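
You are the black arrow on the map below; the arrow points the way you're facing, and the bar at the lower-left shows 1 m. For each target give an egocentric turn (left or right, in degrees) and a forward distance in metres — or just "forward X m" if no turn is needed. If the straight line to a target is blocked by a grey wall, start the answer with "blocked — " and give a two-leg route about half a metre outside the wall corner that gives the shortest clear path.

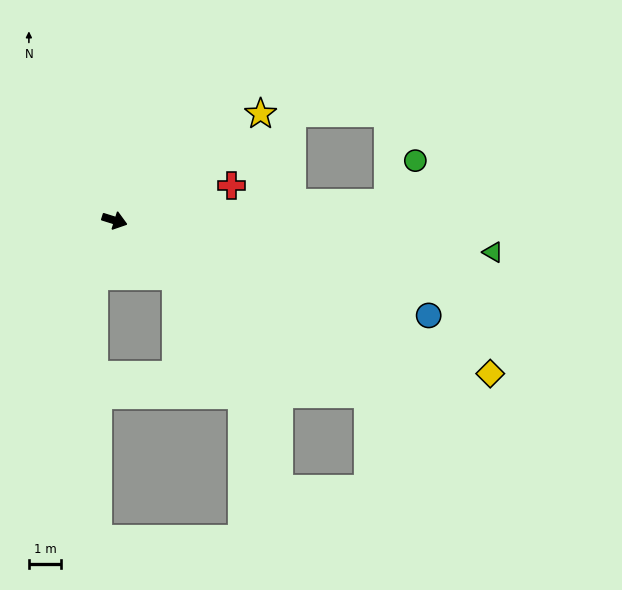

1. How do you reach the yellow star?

turn left 54°, forward 5.6 m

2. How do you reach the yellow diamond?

turn right 5°, forward 12.5 m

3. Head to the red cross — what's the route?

turn left 34°, forward 3.8 m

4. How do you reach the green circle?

blocked — turn left 21°, forward 8.5 m, then turn left 53°, forward 1.5 m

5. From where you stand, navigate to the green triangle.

turn left 13°, forward 11.7 m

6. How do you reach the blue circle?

forward 10.1 m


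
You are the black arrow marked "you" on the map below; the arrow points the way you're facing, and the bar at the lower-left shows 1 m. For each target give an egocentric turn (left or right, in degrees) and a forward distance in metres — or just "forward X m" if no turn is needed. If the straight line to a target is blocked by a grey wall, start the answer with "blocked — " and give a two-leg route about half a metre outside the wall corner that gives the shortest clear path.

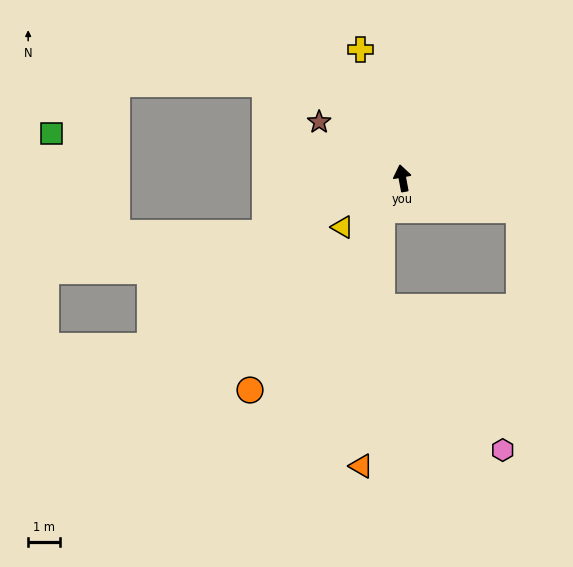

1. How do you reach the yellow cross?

turn left 7°, forward 4.3 m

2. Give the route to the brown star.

turn left 45°, forward 3.2 m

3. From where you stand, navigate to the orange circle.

turn left 134°, forward 8.3 m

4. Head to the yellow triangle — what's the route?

turn left 119°, forward 2.5 m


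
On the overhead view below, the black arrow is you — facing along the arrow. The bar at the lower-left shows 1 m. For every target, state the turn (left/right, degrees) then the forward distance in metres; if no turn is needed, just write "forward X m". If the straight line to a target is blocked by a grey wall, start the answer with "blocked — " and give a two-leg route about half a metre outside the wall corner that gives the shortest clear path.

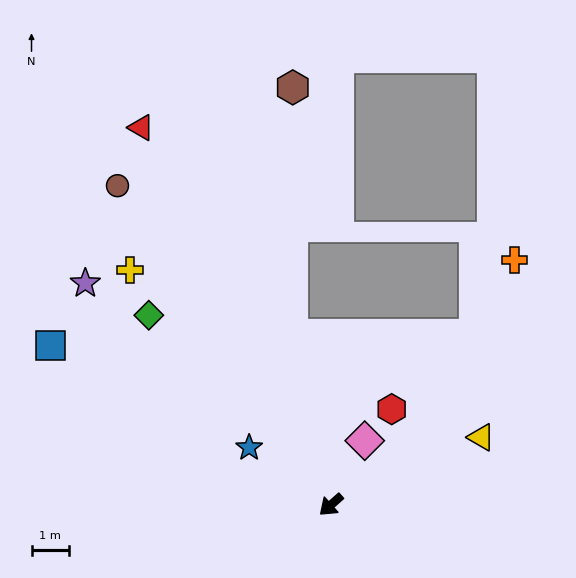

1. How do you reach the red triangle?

turn right 105°, forward 11.3 m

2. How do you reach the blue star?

turn right 77°, forward 2.7 m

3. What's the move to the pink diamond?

turn right 159°, forward 1.9 m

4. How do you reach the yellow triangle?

turn left 163°, forward 4.4 m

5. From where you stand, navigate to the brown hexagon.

blocked — turn right 119°, forward 4.7 m, then turn right 13°, forward 6.6 m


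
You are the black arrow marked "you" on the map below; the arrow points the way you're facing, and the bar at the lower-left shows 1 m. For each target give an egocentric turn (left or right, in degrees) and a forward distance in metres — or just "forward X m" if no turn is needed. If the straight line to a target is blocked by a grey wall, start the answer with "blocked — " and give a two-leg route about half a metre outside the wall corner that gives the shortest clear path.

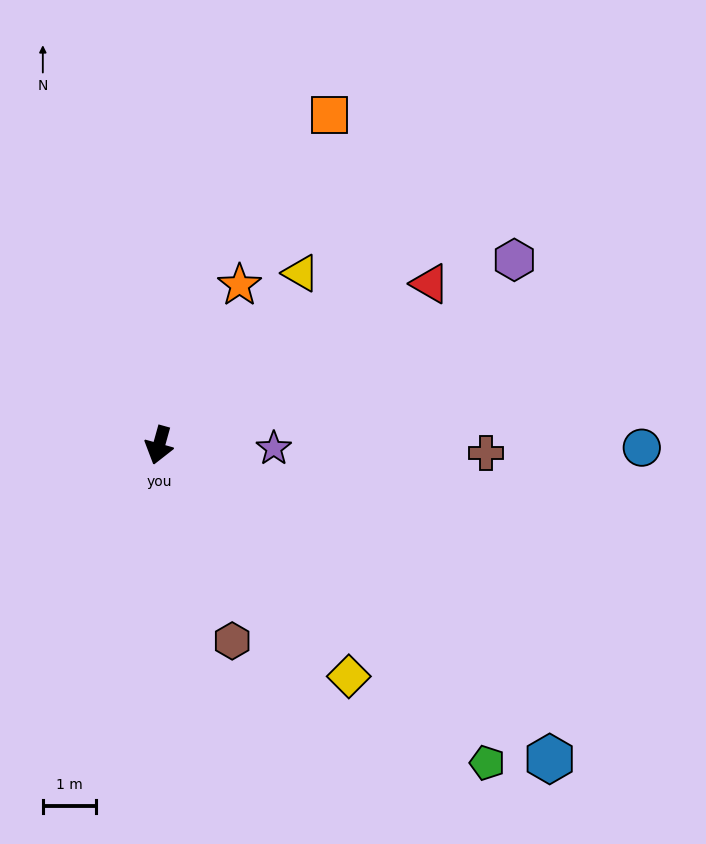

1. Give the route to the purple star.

turn left 104°, forward 2.2 m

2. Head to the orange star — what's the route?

turn left 169°, forward 3.4 m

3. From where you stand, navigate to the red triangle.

turn left 136°, forward 6.0 m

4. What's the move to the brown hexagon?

turn left 36°, forward 3.9 m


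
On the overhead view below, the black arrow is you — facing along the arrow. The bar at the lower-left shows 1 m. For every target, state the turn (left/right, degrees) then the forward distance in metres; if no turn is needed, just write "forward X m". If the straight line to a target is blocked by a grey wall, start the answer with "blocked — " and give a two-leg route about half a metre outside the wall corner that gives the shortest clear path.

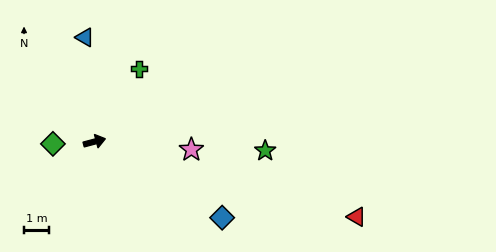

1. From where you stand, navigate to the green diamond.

turn left 168°, forward 1.7 m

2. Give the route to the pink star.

turn right 20°, forward 3.9 m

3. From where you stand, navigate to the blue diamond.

turn right 46°, forward 5.9 m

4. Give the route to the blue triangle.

turn left 80°, forward 4.2 m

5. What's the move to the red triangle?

turn right 31°, forward 10.9 m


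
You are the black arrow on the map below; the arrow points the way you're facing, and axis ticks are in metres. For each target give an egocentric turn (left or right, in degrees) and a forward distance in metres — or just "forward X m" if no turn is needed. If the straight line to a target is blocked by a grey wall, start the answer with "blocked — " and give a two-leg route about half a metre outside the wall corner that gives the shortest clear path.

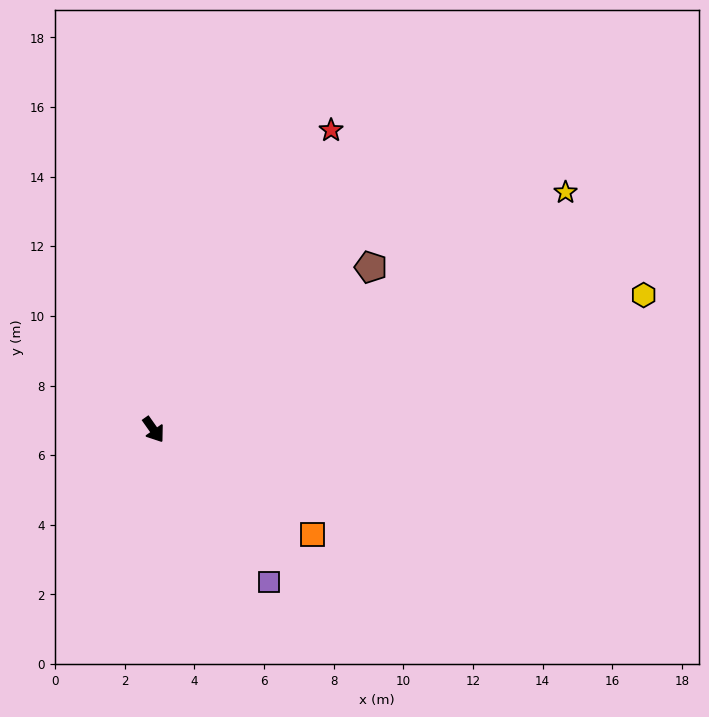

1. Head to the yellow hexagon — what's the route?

turn left 70°, forward 14.6 m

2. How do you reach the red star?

turn left 114°, forward 10.0 m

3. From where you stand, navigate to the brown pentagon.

turn left 92°, forward 7.8 m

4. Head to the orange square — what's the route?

turn left 21°, forward 5.5 m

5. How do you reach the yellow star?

turn left 85°, forward 13.7 m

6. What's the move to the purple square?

forward 5.5 m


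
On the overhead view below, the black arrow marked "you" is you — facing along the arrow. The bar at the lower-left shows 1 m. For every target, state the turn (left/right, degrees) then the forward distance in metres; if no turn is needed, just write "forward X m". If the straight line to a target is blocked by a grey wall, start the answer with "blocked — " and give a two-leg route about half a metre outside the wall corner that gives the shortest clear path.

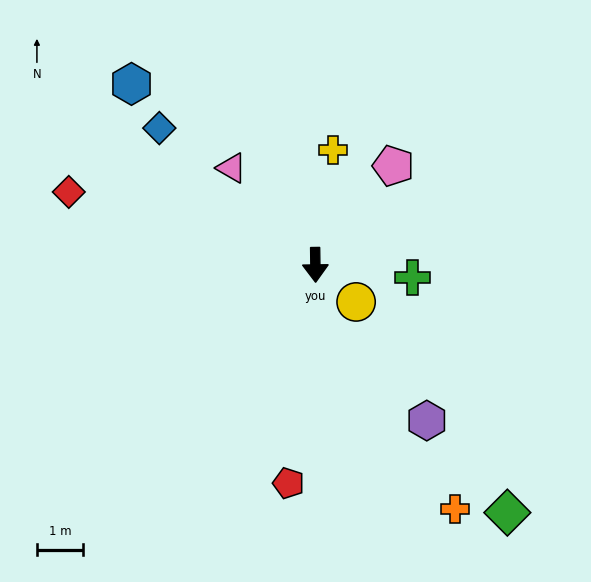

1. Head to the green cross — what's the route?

turn left 82°, forward 2.1 m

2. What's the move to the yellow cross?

turn left 171°, forward 2.5 m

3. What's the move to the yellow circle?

turn left 47°, forward 1.2 m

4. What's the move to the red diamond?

turn right 107°, forward 5.6 m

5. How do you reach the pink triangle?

turn right 140°, forward 2.8 m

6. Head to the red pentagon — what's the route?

turn right 8°, forward 4.8 m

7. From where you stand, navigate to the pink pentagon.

turn left 141°, forward 2.7 m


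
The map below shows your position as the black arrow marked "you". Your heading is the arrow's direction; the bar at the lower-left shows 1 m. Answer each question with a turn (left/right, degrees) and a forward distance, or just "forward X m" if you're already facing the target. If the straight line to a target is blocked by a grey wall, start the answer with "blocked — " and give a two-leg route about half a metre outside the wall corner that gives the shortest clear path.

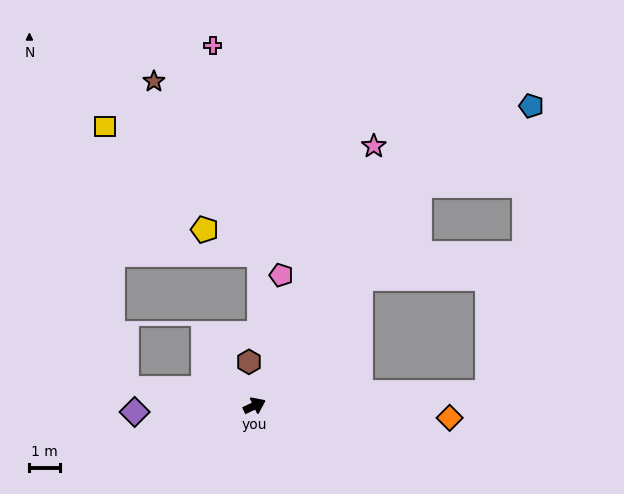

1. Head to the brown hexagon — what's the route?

turn left 72°, forward 1.4 m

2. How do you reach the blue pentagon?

blocked — turn left 28°, forward 9.0 m, then turn right 18°, forward 4.5 m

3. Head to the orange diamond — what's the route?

turn right 29°, forward 6.4 m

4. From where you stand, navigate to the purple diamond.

turn left 157°, forward 3.9 m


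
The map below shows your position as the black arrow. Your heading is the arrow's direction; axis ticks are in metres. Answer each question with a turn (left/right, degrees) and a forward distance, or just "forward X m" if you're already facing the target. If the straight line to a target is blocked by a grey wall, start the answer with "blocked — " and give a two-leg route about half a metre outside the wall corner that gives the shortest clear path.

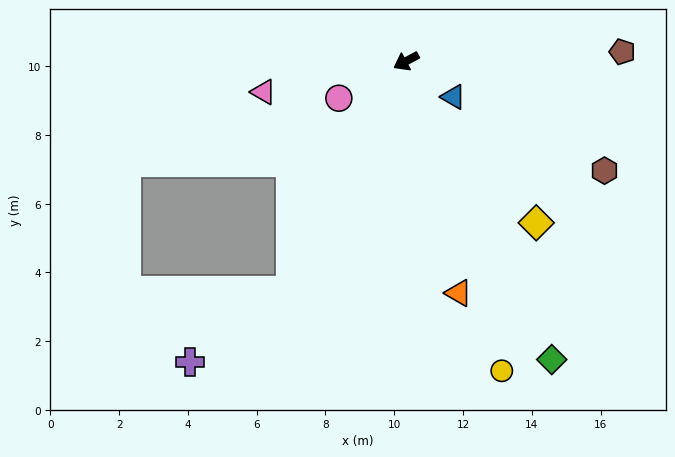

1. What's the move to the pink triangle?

turn right 16°, forward 4.2 m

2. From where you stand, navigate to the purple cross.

blocked — turn left 35°, forward 7.5 m, then turn right 27°, forward 3.6 m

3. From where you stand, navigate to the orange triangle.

turn left 75°, forward 6.9 m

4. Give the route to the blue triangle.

turn left 115°, forward 1.7 m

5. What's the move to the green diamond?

turn left 88°, forward 9.7 m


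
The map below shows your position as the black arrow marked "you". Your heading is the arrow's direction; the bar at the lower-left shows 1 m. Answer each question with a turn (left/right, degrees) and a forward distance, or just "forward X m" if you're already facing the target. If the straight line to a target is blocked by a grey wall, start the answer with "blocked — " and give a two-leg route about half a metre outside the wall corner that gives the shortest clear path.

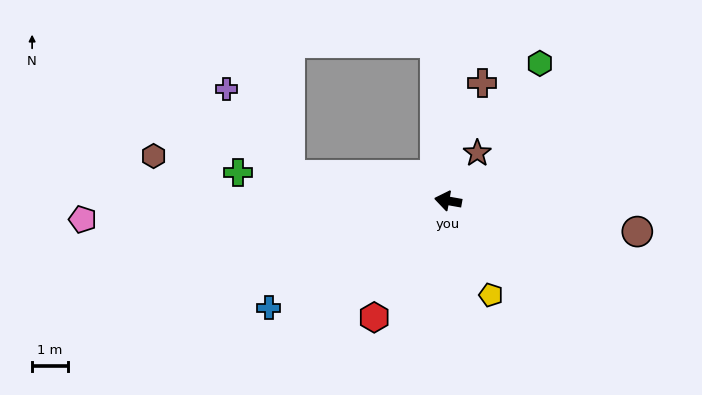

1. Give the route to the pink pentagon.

turn left 13°, forward 10.1 m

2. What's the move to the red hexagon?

turn left 68°, forward 3.8 m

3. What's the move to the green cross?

turn left 2°, forward 5.9 m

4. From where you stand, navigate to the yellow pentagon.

turn left 125°, forward 2.9 m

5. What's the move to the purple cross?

blocked — forward 4.4 m, then turn right 44°, forward 3.0 m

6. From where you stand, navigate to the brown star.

turn right 111°, forward 1.5 m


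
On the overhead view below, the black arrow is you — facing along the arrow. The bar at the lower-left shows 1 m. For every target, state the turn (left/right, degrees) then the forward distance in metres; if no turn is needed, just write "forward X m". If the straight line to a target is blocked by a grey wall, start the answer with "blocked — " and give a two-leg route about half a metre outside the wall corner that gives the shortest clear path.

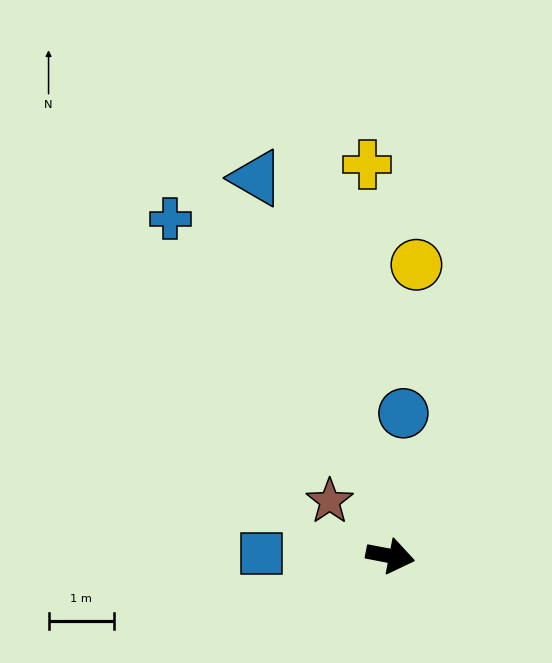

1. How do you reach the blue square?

turn right 170°, forward 2.0 m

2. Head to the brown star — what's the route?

turn left 149°, forward 1.2 m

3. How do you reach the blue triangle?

turn left 120°, forward 6.1 m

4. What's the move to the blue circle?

turn left 96°, forward 2.2 m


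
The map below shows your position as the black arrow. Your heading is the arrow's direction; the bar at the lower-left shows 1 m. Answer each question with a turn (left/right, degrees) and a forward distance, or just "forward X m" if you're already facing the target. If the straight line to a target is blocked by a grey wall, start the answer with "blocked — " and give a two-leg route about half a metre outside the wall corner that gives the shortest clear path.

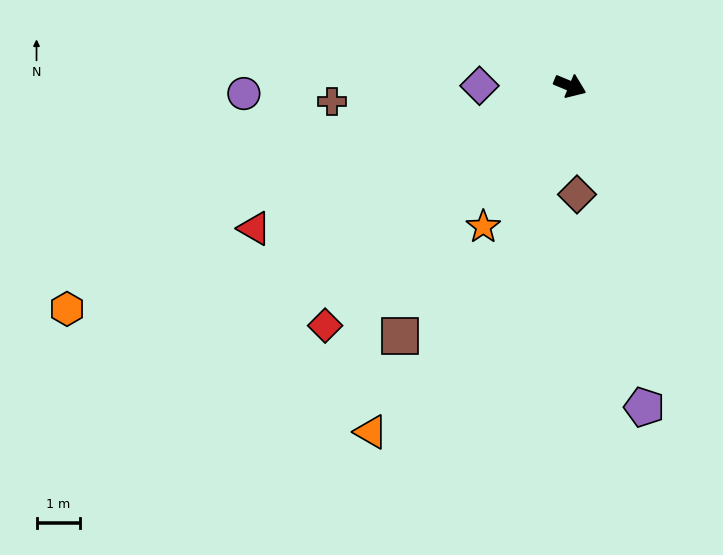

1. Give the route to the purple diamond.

turn right 158°, forward 2.1 m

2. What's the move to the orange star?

turn right 99°, forward 3.8 m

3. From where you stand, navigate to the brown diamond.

turn right 64°, forward 2.5 m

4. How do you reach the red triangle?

turn right 133°, forward 7.9 m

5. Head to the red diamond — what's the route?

turn right 113°, forward 7.8 m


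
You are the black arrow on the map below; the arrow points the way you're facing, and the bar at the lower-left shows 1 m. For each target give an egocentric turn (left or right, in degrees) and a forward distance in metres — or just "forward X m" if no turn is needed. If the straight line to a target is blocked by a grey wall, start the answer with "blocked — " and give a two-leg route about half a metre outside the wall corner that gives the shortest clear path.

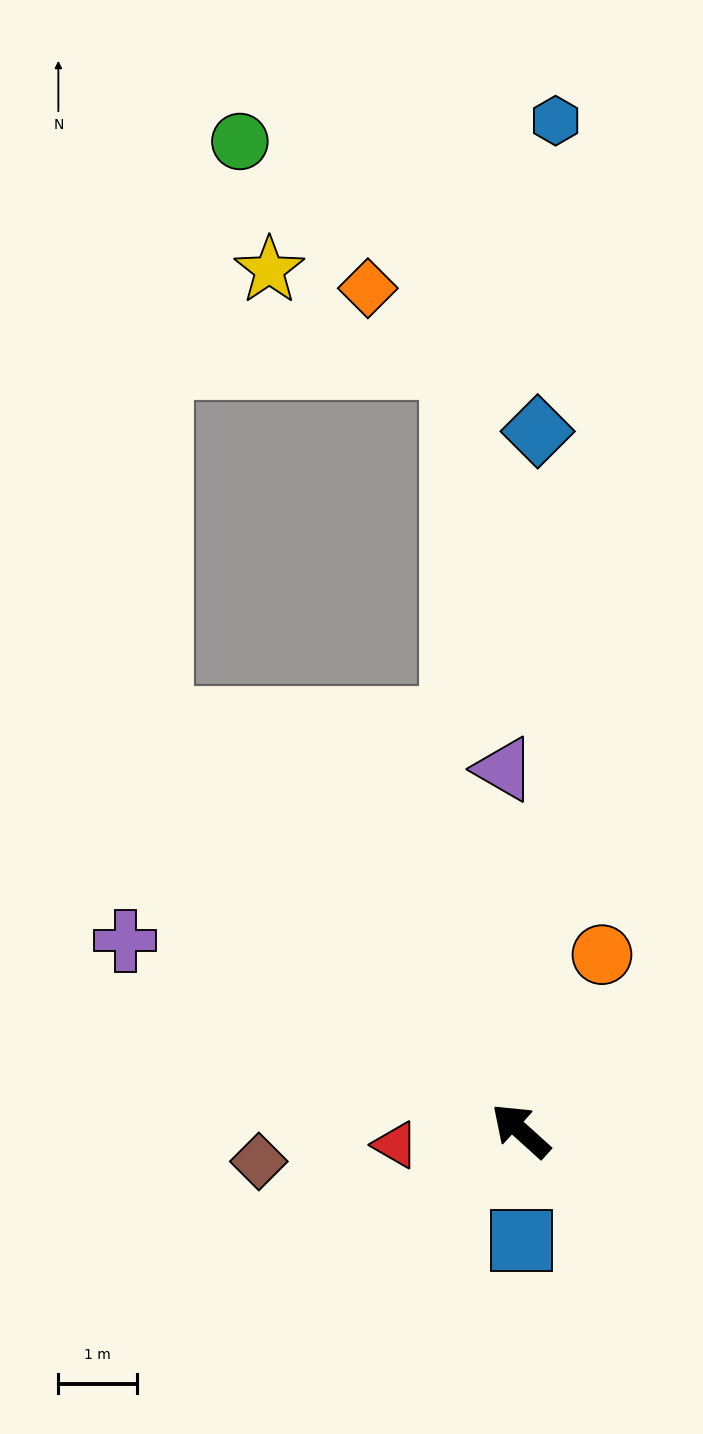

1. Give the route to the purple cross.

turn left 16°, forward 5.6 m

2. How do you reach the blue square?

turn left 133°, forward 1.4 m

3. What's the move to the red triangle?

turn left 49°, forward 1.6 m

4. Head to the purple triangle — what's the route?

turn right 45°, forward 4.6 m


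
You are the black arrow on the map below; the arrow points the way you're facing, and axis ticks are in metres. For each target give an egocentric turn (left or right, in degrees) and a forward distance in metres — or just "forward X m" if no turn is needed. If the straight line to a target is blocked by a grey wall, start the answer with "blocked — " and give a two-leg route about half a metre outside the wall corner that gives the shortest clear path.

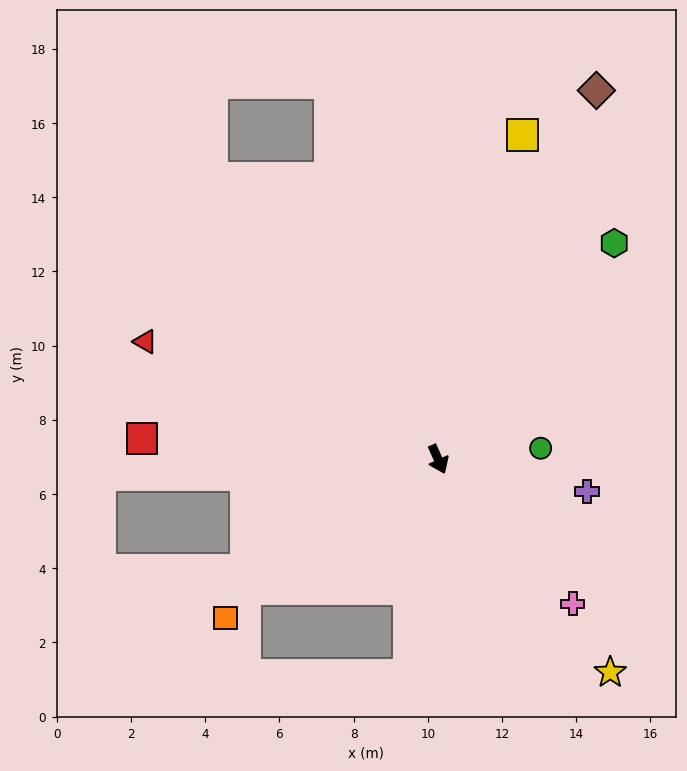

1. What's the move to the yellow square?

turn left 141°, forward 9.0 m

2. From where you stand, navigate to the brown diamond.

turn left 133°, forward 10.8 m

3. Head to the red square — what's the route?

turn right 118°, forward 8.0 m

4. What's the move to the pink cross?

turn left 19°, forward 5.3 m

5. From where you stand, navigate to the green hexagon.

turn left 117°, forward 7.5 m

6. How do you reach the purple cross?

turn left 54°, forward 4.1 m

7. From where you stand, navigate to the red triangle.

turn right 136°, forward 8.5 m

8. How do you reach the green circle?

turn left 72°, forward 2.8 m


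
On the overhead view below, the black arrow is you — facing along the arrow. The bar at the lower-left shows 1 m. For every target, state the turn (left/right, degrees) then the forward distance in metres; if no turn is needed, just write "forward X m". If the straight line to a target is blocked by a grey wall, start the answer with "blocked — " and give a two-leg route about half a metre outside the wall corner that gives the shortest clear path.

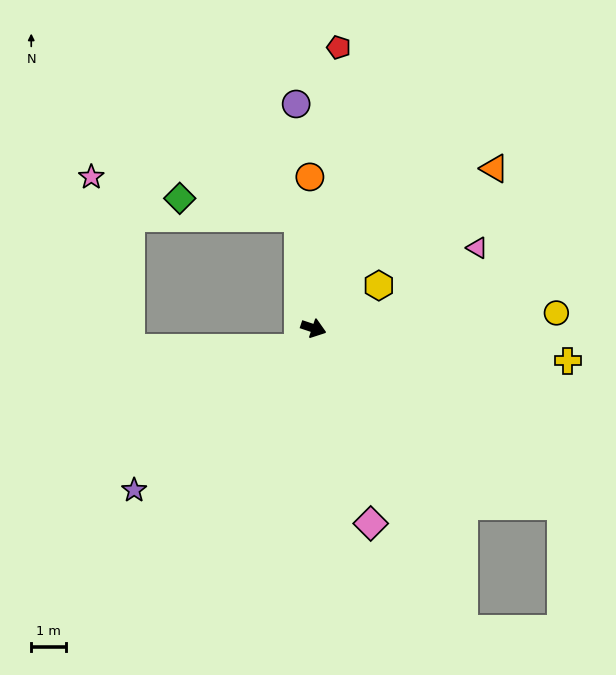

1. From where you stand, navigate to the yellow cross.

turn left 11°, forward 7.3 m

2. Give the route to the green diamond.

blocked — turn left 116°, forward 3.2 m, then turn left 74°, forward 3.4 m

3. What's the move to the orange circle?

turn left 110°, forward 4.3 m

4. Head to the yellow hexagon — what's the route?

turn left 52°, forward 2.2 m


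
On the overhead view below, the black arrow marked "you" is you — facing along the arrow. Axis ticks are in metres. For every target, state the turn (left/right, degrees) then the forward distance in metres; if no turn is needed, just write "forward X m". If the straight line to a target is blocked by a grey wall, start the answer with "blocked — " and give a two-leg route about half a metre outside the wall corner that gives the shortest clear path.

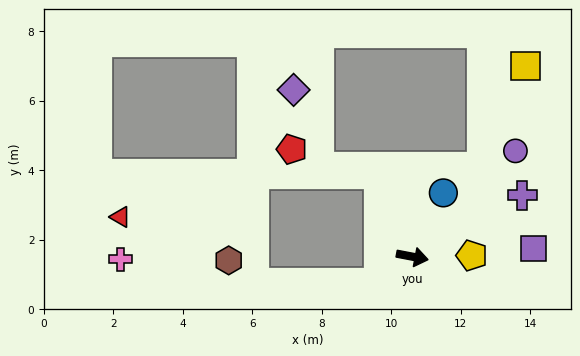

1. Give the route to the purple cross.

turn left 40°, forward 3.6 m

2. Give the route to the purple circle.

turn left 57°, forward 4.2 m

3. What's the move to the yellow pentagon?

turn left 12°, forward 1.7 m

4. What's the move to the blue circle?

turn left 75°, forward 2.0 m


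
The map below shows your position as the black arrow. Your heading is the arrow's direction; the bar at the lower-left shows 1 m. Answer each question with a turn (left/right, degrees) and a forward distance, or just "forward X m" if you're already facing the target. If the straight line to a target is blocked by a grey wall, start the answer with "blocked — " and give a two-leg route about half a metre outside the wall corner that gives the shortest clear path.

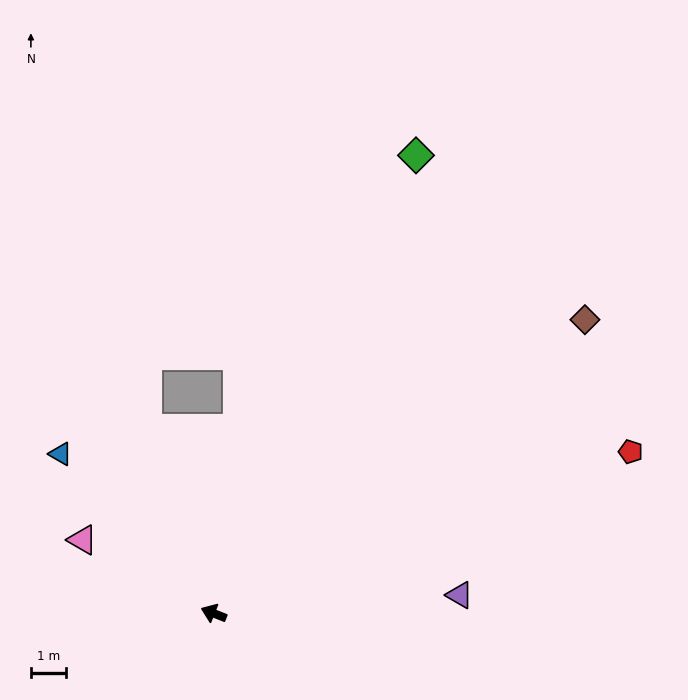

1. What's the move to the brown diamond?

turn right 120°, forward 13.4 m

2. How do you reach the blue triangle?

turn right 25°, forward 6.2 m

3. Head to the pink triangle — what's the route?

turn right 8°, forward 4.2 m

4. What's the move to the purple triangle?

turn right 154°, forward 7.0 m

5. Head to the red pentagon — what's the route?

turn right 137°, forward 12.6 m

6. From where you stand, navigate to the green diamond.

turn right 92°, forward 14.1 m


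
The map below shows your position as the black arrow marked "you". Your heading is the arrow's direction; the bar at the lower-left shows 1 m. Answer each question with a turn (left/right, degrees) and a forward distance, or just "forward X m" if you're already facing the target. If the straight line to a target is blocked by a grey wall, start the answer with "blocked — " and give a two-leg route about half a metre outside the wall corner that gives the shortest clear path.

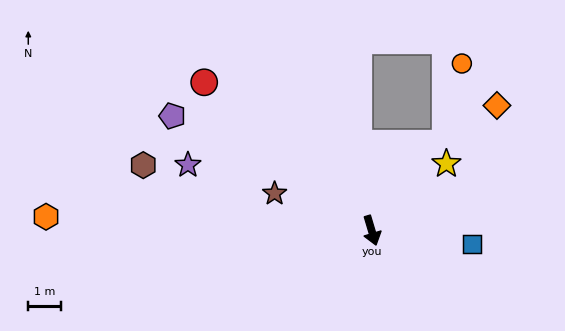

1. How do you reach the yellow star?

turn left 115°, forward 3.1 m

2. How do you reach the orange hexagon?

turn right 109°, forward 10.1 m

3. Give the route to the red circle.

turn right 148°, forward 6.9 m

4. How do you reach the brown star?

turn right 127°, forward 3.2 m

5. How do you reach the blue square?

turn left 66°, forward 3.1 m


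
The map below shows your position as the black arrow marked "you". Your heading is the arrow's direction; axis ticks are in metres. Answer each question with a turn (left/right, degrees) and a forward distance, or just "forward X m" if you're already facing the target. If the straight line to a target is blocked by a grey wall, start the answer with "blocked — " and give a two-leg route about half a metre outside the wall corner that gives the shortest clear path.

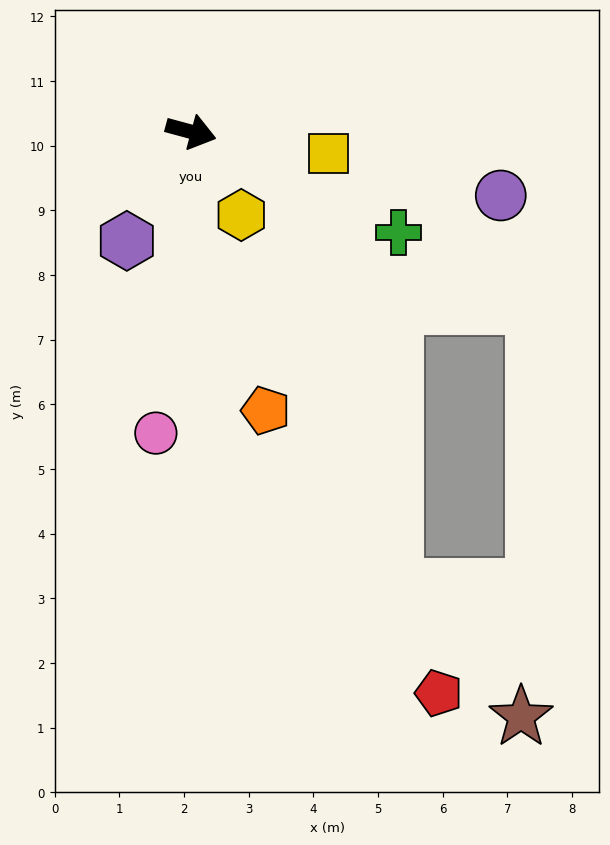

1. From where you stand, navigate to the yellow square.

turn left 6°, forward 2.2 m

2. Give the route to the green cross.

turn right 11°, forward 3.6 m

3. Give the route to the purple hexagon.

turn right 105°, forward 2.0 m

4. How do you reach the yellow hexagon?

turn right 44°, forward 1.5 m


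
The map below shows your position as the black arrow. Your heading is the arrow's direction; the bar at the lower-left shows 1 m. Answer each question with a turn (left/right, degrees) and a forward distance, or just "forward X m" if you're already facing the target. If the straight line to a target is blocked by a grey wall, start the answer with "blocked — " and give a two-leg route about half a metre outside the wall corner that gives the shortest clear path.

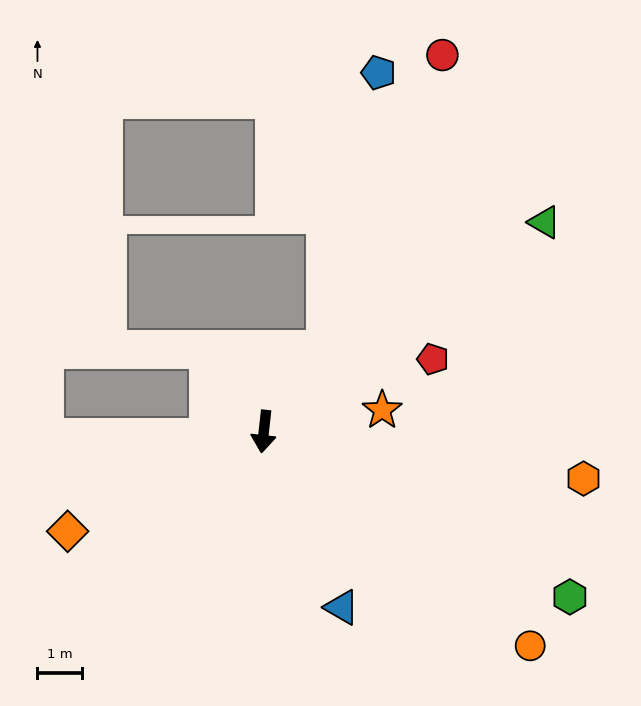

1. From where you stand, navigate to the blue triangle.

turn left 30°, forward 4.3 m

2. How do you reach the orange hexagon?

turn left 88°, forward 7.2 m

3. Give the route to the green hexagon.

turn left 68°, forward 7.8 m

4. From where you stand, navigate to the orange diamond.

turn right 57°, forward 4.9 m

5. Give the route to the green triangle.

turn left 133°, forward 7.8 m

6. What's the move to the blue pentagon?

blocked — turn left 150°, forward 2.3 m, then turn left 25°, forward 6.3 m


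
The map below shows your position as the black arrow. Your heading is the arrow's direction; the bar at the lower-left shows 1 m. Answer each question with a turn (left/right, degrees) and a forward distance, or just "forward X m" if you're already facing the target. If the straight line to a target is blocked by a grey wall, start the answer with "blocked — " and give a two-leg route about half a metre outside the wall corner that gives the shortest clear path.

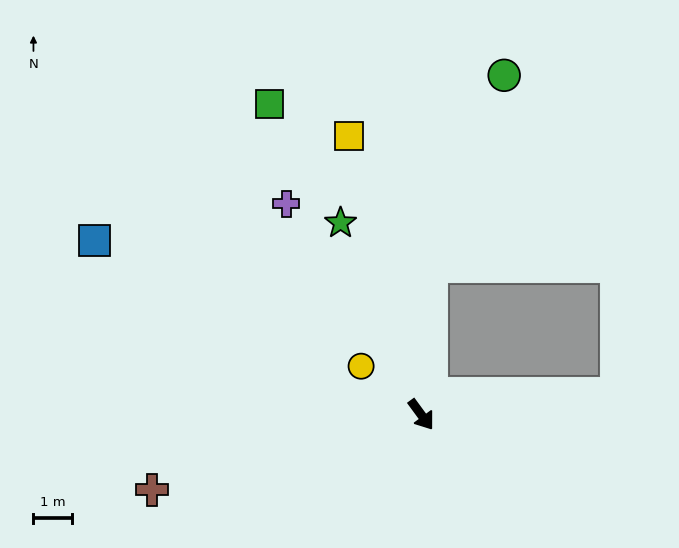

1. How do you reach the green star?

turn left 167°, forward 5.5 m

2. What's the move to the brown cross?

turn right 111°, forward 7.3 m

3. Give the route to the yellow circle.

turn right 165°, forward 2.0 m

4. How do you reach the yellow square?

turn left 158°, forward 7.6 m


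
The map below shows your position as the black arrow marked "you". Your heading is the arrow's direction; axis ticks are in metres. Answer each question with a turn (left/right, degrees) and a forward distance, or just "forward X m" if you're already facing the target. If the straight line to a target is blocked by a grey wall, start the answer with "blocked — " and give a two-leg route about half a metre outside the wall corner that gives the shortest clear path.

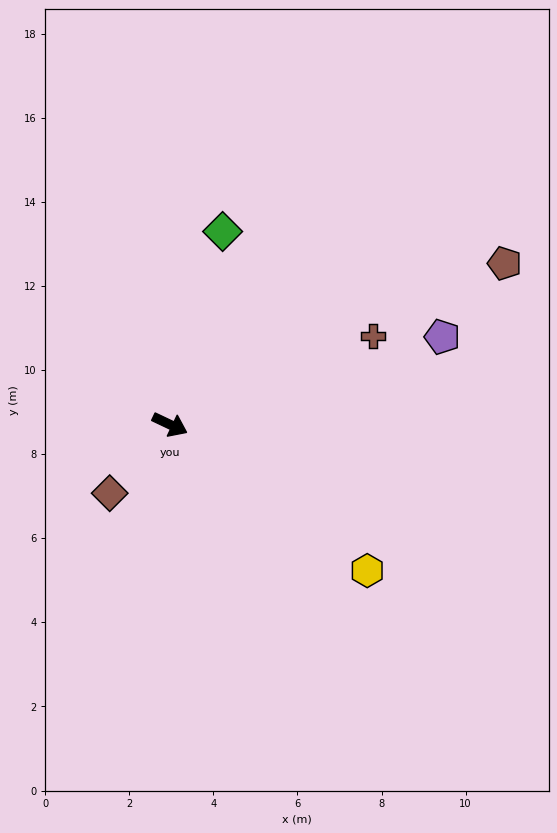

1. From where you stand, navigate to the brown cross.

turn left 49°, forward 5.3 m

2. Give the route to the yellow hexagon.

turn right 11°, forward 5.8 m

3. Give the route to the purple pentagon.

turn left 43°, forward 6.8 m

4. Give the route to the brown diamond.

turn right 106°, forward 2.2 m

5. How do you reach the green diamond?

turn left 100°, forward 4.8 m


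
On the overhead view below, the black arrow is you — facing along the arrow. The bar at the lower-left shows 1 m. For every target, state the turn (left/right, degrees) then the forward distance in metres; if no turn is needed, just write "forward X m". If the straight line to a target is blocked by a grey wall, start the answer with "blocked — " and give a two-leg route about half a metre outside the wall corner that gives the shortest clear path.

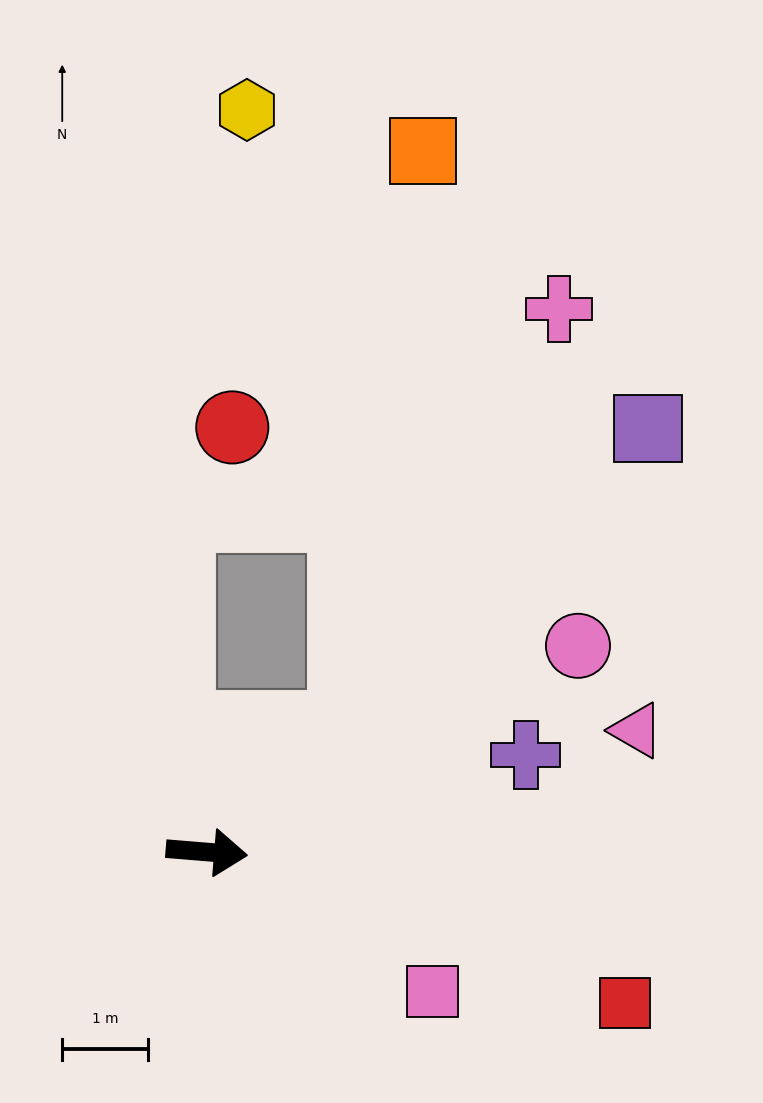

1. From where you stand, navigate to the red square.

turn right 15°, forward 5.2 m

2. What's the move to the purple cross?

turn left 22°, forward 3.9 m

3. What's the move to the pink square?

turn right 27°, forward 3.1 m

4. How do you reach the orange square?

blocked — turn left 47°, forward 2.2 m, then turn left 40°, forward 6.8 m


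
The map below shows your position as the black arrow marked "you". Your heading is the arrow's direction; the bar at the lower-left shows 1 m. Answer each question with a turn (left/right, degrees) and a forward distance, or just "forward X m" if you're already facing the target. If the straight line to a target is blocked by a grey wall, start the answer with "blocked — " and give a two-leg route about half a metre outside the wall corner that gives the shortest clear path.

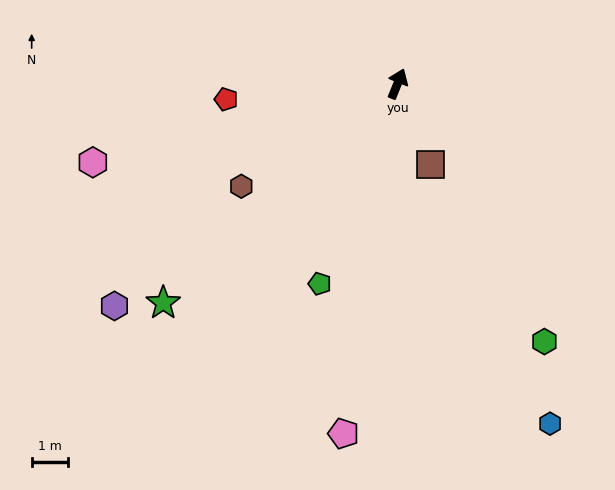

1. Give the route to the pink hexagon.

turn left 127°, forward 8.7 m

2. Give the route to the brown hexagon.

turn left 145°, forward 5.1 m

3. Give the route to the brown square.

turn right 136°, forward 2.4 m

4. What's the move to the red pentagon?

turn left 117°, forward 4.7 m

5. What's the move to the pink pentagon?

turn right 167°, forward 9.8 m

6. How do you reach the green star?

turn left 155°, forward 8.8 m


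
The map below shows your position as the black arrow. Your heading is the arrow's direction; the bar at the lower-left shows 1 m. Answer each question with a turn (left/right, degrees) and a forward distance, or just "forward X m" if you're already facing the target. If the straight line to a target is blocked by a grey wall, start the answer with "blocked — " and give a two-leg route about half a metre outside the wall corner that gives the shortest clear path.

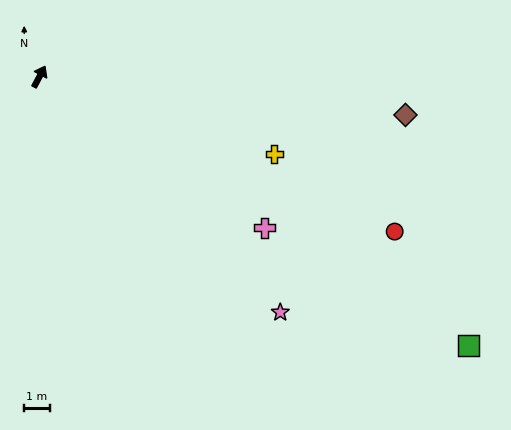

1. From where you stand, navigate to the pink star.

turn right 106°, forward 13.1 m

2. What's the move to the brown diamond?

turn right 68°, forward 14.3 m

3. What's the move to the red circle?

turn right 86°, forward 15.1 m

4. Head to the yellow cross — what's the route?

turn right 80°, forward 9.6 m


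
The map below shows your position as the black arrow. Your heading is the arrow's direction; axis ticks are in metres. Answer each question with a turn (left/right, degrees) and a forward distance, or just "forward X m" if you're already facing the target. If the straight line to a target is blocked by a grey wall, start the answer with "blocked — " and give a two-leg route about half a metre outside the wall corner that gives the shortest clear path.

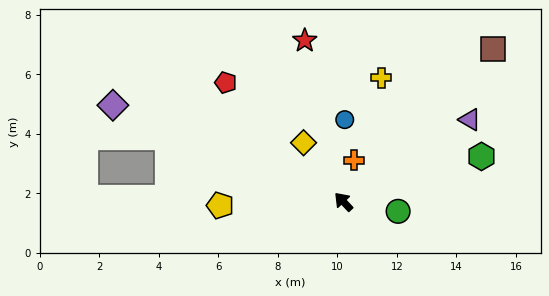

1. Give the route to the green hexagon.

turn right 115°, forward 4.9 m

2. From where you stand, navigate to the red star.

turn right 30°, forward 5.6 m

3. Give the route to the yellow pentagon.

turn left 49°, forward 4.1 m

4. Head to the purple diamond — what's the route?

turn left 24°, forward 8.4 m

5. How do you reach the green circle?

turn right 143°, forward 1.9 m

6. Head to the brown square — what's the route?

turn right 88°, forward 7.2 m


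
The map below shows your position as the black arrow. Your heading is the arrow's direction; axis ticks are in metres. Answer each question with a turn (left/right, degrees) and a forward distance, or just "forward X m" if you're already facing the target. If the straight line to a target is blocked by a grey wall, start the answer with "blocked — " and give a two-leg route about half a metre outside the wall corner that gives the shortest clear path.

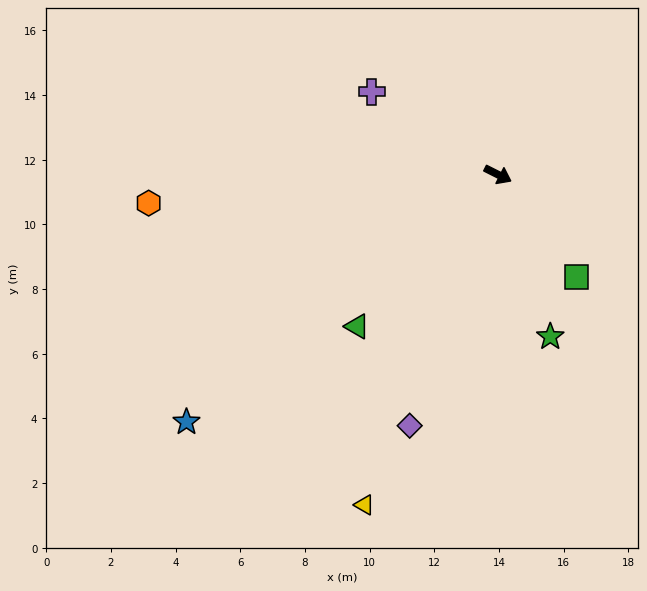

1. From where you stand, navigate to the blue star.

turn right 115°, forward 12.3 m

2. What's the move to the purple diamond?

turn right 83°, forward 8.2 m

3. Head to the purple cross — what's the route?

turn left 173°, forward 4.7 m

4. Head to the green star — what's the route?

turn right 45°, forward 5.3 m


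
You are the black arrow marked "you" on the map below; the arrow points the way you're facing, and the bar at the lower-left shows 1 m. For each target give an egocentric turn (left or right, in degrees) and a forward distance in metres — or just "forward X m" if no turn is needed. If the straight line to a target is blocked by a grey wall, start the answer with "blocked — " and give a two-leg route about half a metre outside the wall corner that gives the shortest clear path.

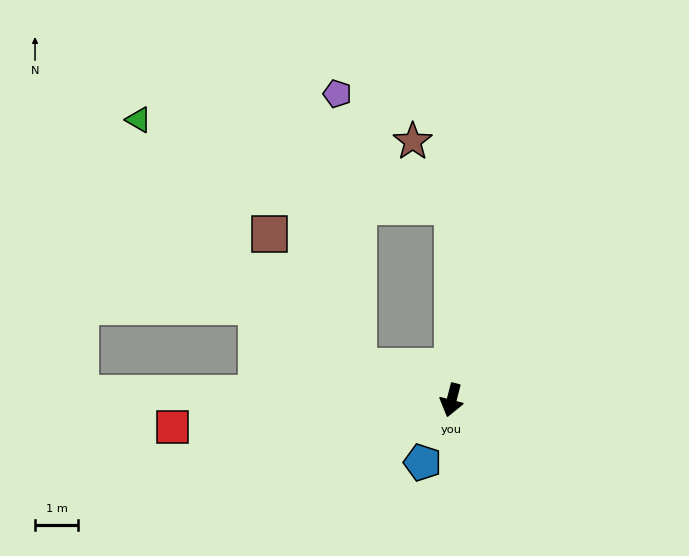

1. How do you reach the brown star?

blocked — turn right 166°, forward 4.5 m, then turn left 32°, forward 1.8 m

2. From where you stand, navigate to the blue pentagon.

turn right 11°, forward 1.6 m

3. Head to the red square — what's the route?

turn right 70°, forward 6.5 m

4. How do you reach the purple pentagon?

blocked — turn right 96°, forward 2.3 m, then turn right 65°, forward 6.3 m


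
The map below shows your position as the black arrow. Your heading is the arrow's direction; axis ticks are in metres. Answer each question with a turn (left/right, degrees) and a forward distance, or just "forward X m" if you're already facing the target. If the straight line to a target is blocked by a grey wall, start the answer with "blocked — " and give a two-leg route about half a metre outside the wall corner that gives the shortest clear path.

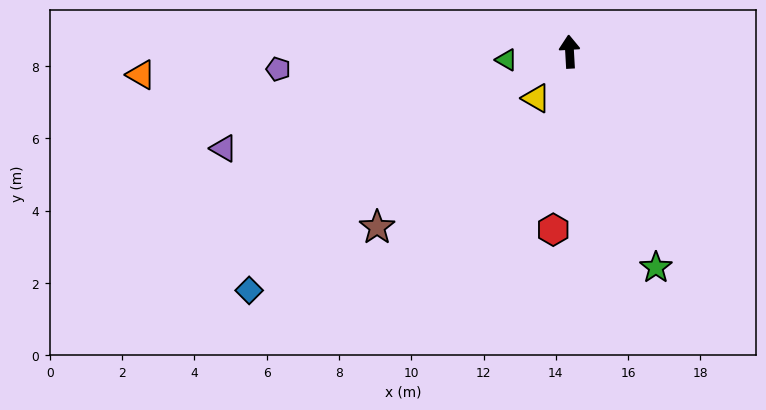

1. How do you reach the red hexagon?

turn left 172°, forward 4.9 m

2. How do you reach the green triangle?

turn left 94°, forward 1.8 m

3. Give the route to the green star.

turn right 161°, forward 6.4 m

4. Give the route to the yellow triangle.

turn left 141°, forward 1.6 m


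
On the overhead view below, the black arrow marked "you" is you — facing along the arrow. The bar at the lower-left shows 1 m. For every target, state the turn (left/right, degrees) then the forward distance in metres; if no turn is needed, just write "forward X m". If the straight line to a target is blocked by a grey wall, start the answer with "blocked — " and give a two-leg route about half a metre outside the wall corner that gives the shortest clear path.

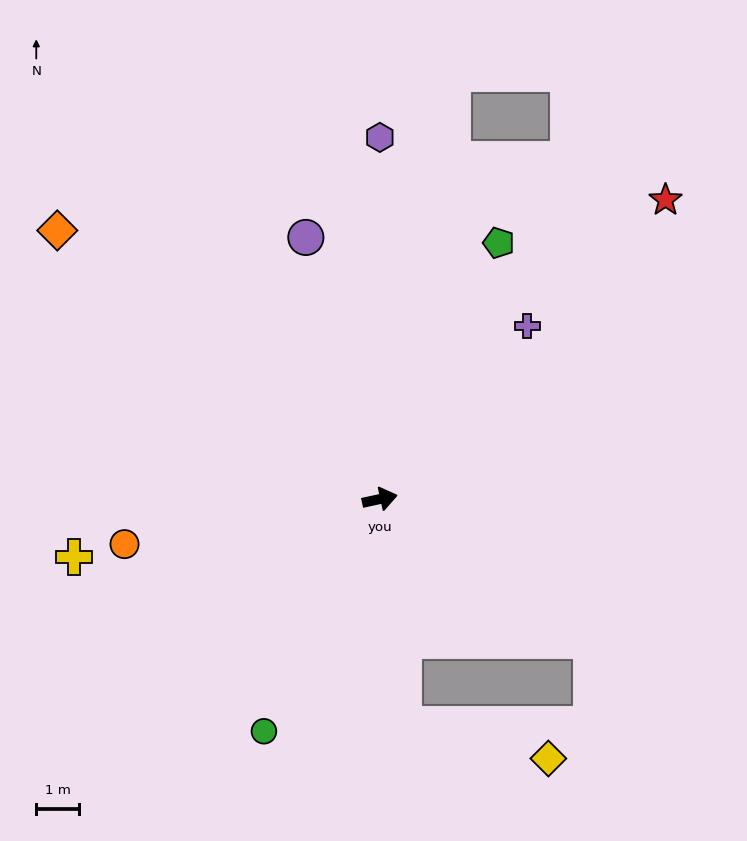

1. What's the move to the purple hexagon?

turn left 78°, forward 8.5 m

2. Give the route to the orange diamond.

turn left 128°, forward 9.9 m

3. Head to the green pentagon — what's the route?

turn left 53°, forward 6.6 m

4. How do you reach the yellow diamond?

blocked — turn right 96°, forward 5.3 m, then turn left 70°, forward 3.5 m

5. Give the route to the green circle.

turn right 129°, forward 6.1 m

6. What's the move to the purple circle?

turn left 94°, forward 6.4 m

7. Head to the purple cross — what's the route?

turn left 37°, forward 5.3 m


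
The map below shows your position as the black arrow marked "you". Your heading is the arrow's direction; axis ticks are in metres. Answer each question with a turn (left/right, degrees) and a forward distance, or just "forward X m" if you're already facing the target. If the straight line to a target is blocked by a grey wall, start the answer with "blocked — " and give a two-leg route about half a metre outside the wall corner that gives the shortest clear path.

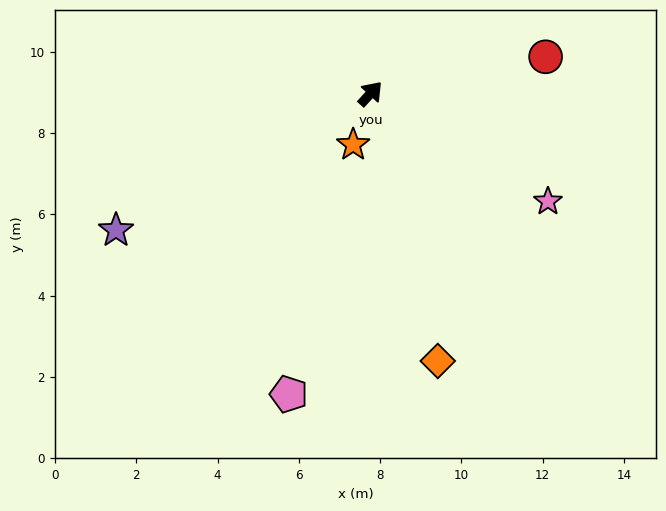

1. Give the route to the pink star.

turn right 79°, forward 5.1 m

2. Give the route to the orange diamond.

turn right 123°, forward 6.8 m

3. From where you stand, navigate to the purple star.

turn left 161°, forward 7.1 m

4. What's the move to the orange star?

turn right 156°, forward 1.3 m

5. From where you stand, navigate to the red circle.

turn right 36°, forward 4.4 m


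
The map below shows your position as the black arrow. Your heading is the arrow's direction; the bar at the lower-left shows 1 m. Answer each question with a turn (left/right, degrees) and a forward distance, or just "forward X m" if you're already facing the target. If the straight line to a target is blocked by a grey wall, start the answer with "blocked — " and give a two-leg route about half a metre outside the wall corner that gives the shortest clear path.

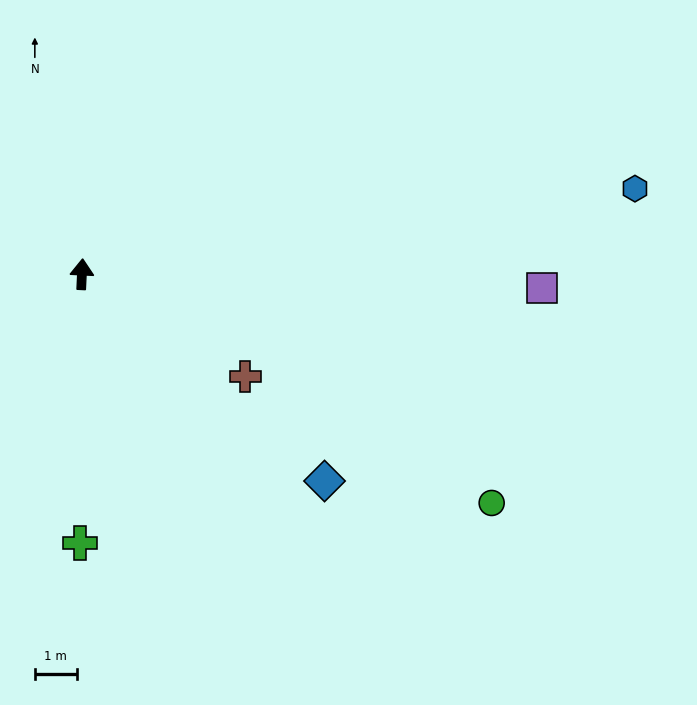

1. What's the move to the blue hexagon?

turn right 79°, forward 13.3 m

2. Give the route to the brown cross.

turn right 119°, forward 4.6 m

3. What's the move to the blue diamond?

turn right 128°, forward 7.6 m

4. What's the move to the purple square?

turn right 89°, forward 10.9 m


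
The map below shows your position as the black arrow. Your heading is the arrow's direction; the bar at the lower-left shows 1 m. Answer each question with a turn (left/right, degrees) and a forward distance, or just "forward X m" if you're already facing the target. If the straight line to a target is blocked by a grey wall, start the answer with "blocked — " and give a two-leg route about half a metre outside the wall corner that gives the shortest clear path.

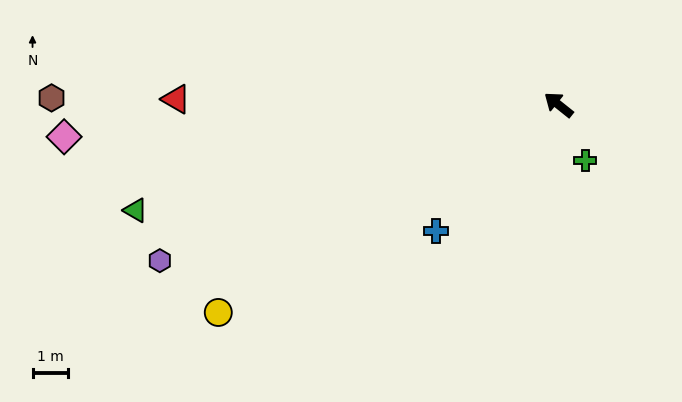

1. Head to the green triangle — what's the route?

turn left 53°, forward 12.2 m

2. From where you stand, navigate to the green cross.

turn left 154°, forward 1.7 m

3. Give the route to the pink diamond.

turn left 42°, forward 13.8 m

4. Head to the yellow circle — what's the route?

turn left 70°, forward 11.1 m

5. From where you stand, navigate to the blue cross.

turn left 84°, forward 4.9 m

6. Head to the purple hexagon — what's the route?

turn left 60°, forward 12.0 m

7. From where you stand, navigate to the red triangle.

turn left 38°, forward 10.7 m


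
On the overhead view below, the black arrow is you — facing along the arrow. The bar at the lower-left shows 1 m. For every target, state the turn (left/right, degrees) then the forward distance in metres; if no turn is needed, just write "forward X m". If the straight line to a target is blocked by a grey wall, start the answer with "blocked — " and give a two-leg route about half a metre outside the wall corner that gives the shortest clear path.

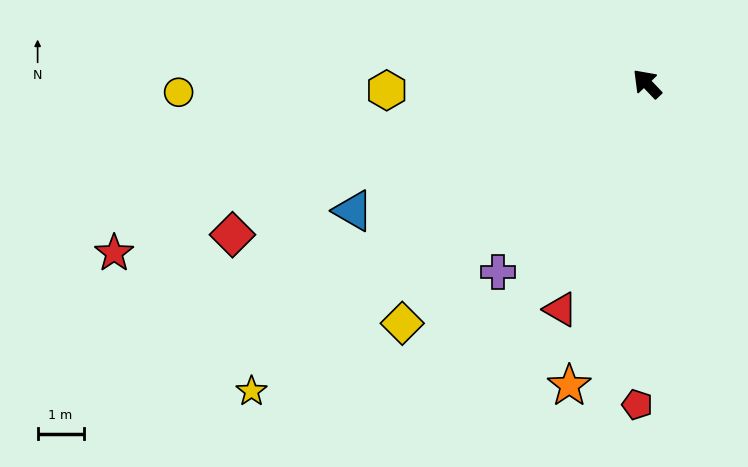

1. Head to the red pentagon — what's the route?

turn left 135°, forward 7.0 m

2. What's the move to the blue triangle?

turn left 70°, forward 7.0 m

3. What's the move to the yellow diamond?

turn left 91°, forward 7.5 m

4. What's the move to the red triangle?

turn left 115°, forward 5.3 m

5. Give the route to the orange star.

turn left 122°, forward 6.8 m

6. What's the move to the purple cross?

turn left 98°, forward 5.2 m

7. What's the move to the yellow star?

turn left 84°, forward 10.9 m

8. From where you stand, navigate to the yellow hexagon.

turn left 48°, forward 5.7 m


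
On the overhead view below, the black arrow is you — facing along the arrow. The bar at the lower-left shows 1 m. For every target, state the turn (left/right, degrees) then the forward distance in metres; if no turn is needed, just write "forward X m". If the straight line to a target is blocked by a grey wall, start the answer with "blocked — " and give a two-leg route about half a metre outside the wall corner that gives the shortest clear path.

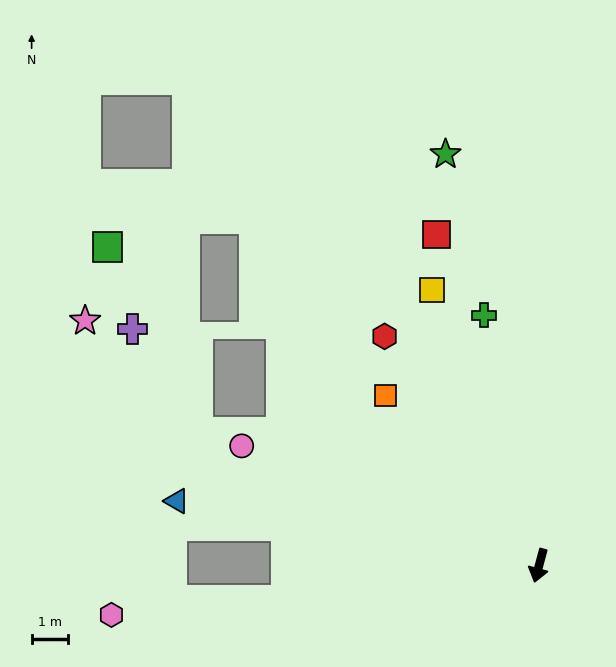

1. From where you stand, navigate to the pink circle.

turn right 97°, forward 8.9 m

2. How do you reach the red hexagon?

turn right 131°, forward 7.7 m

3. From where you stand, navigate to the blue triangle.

turn right 85°, forward 10.2 m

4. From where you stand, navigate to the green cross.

turn right 152°, forward 7.1 m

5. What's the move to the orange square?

turn right 123°, forward 6.4 m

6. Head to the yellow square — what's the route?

turn right 144°, forward 8.2 m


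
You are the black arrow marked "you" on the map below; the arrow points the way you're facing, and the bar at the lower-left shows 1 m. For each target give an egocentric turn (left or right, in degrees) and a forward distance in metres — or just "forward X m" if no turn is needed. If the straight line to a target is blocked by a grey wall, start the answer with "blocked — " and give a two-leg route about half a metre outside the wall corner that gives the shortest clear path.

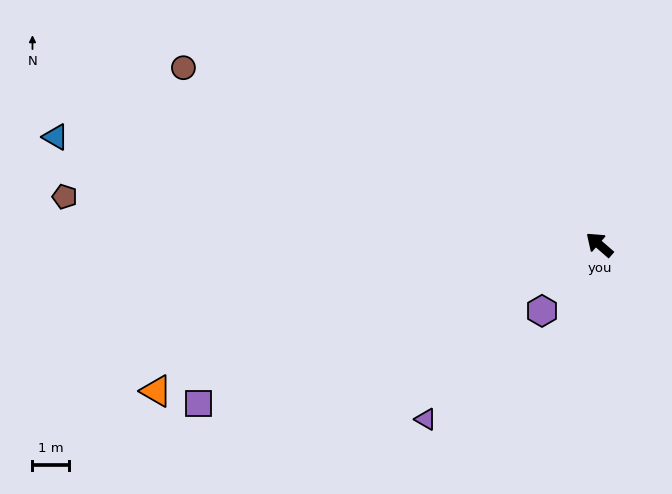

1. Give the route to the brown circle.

turn left 18°, forward 12.4 m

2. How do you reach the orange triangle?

turn left 59°, forward 12.8 m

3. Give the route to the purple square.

turn left 63°, forward 11.8 m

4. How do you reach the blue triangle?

turn left 30°, forward 15.2 m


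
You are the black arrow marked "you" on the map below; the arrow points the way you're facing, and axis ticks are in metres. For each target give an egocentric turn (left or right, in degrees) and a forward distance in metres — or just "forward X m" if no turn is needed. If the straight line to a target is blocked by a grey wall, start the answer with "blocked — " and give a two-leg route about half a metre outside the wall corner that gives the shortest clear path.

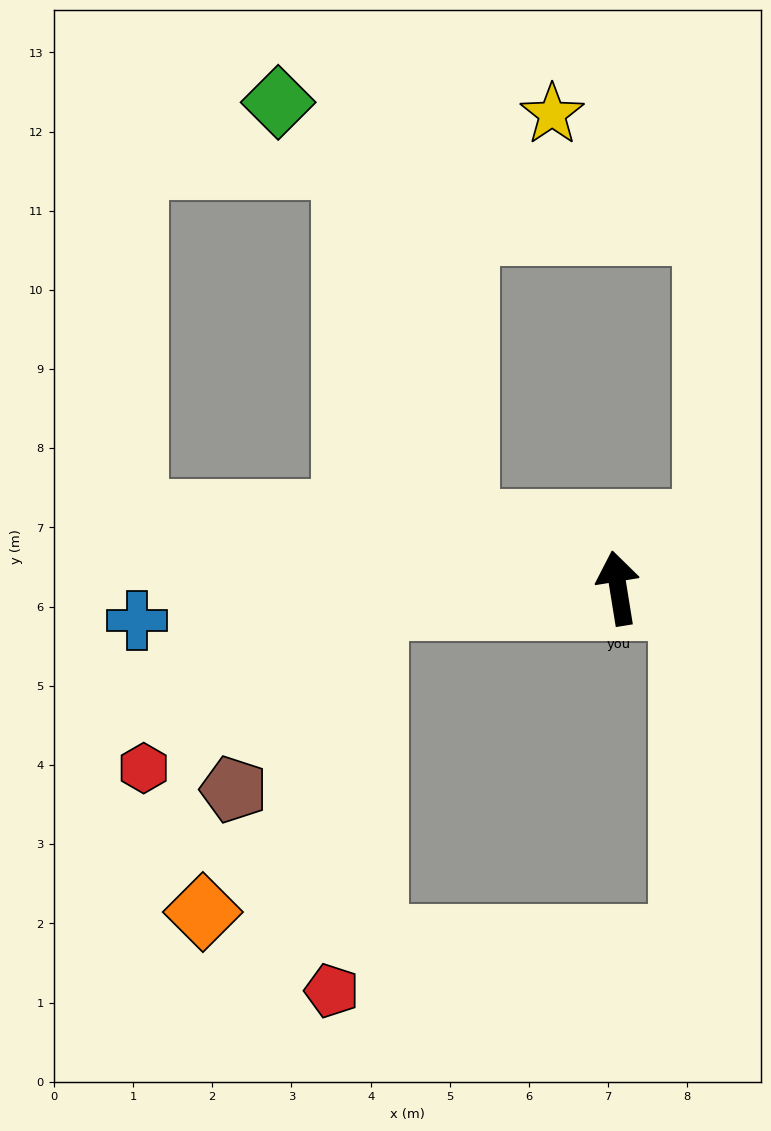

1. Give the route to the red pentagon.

blocked — turn left 85°, forward 3.1 m, then turn left 79°, forward 4.9 m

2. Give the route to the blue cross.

turn left 85°, forward 6.1 m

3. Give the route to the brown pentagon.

blocked — turn left 85°, forward 3.1 m, then turn left 48°, forward 2.9 m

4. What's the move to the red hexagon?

blocked — turn left 85°, forward 3.1 m, then turn left 31°, forward 3.6 m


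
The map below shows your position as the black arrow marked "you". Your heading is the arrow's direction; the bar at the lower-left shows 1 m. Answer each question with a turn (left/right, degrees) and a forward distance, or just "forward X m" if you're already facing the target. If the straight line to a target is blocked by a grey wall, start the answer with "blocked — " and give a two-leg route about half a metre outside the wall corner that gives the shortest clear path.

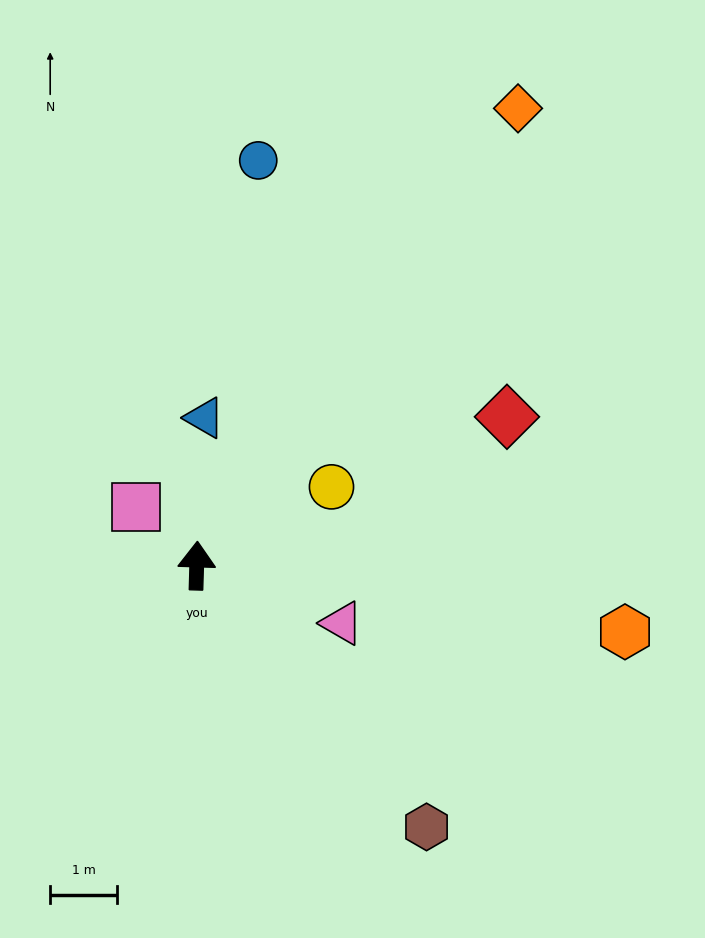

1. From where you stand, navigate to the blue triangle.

forward 2.2 m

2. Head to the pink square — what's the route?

turn left 48°, forward 1.3 m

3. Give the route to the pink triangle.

turn right 110°, forward 2.3 m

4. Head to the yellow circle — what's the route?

turn right 58°, forward 2.3 m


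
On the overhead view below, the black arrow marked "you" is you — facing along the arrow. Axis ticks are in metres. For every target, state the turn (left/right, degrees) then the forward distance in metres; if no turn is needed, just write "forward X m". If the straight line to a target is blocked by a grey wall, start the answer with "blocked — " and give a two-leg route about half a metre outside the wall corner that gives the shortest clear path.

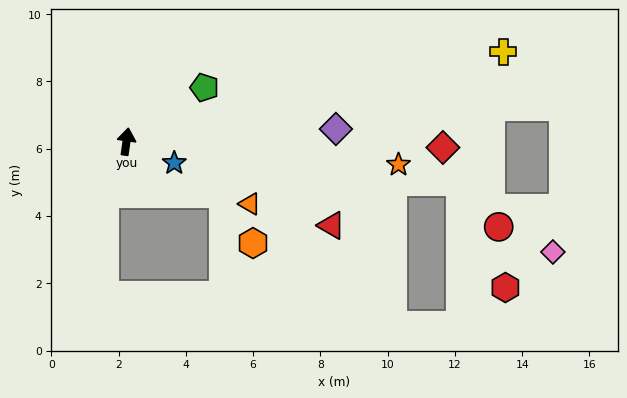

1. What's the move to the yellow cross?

turn right 69°, forward 11.5 m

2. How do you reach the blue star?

turn right 106°, forward 1.6 m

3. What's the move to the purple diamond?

turn right 79°, forward 6.2 m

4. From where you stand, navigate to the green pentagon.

turn right 47°, forward 2.8 m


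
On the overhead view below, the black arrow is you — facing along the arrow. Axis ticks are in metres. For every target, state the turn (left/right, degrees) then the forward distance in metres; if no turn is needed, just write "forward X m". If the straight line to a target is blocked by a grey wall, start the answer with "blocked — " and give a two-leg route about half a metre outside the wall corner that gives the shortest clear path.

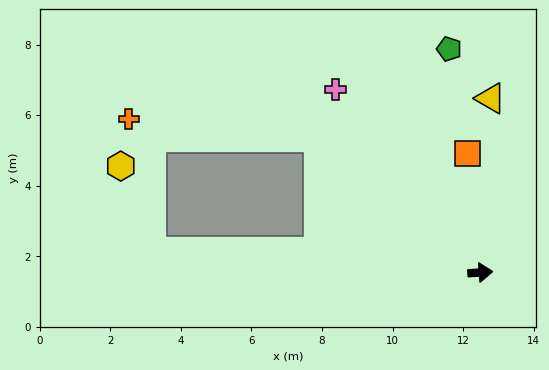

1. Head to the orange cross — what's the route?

blocked — turn left 136°, forward 6.0 m, then turn left 35°, forward 5.4 m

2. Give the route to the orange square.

turn left 92°, forward 3.4 m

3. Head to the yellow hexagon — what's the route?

blocked — turn left 172°, forward 9.3 m, then turn right 67°, forward 2.6 m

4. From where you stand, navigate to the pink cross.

turn left 124°, forward 6.6 m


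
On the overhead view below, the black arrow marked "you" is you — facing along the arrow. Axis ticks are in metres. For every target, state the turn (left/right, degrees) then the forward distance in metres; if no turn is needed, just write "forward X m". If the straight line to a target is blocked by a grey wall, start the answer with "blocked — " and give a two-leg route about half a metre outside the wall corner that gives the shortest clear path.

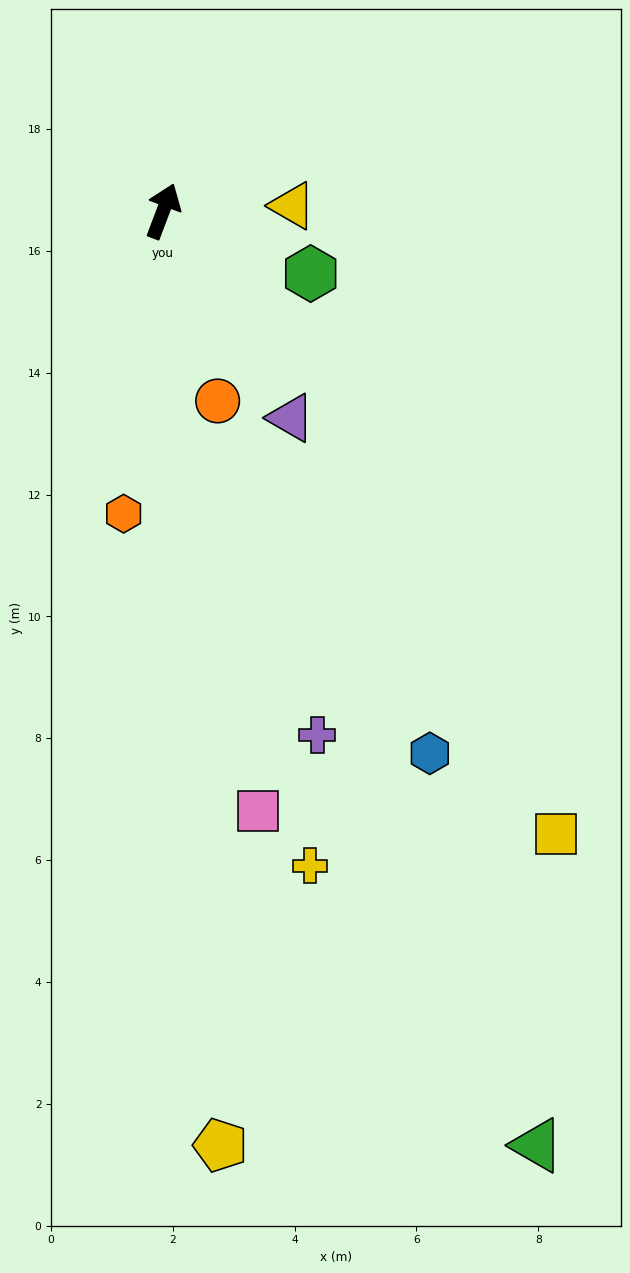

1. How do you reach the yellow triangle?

turn right 67°, forward 2.1 m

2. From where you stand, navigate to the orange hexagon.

turn right 167°, forward 5.0 m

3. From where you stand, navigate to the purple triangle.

turn right 128°, forward 4.0 m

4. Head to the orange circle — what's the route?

turn right 143°, forward 3.2 m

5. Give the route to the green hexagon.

turn right 92°, forward 2.6 m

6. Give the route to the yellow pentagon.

turn right 156°, forward 15.4 m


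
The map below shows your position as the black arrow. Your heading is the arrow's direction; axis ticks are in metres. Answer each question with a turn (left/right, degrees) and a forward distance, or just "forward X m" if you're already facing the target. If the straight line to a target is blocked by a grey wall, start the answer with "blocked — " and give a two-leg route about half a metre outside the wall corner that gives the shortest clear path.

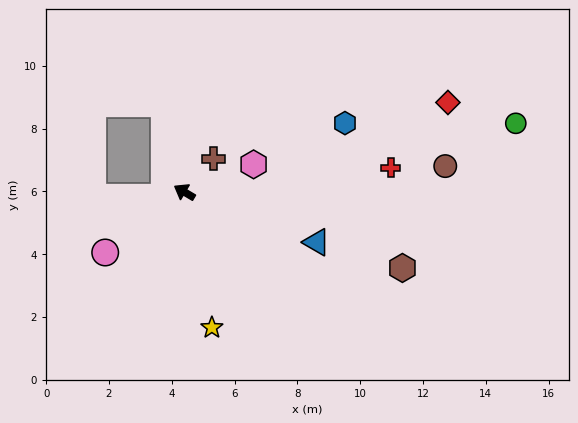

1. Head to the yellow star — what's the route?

turn left 132°, forward 4.4 m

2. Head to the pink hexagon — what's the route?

turn right 128°, forward 2.4 m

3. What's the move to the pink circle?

turn left 68°, forward 3.2 m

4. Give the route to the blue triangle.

turn right 170°, forward 4.5 m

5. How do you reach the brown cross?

turn right 100°, forward 1.4 m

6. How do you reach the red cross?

turn right 143°, forward 6.6 m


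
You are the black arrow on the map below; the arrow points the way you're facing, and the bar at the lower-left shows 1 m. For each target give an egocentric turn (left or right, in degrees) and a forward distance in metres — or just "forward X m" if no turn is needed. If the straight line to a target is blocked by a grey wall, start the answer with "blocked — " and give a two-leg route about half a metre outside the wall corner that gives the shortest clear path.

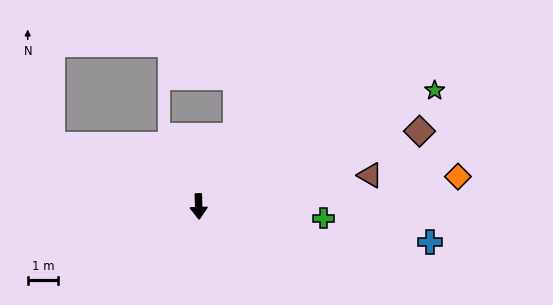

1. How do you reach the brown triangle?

turn left 98°, forward 5.7 m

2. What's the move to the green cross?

turn left 83°, forward 4.1 m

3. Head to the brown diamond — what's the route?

turn left 107°, forward 7.6 m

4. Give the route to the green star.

turn left 114°, forward 8.6 m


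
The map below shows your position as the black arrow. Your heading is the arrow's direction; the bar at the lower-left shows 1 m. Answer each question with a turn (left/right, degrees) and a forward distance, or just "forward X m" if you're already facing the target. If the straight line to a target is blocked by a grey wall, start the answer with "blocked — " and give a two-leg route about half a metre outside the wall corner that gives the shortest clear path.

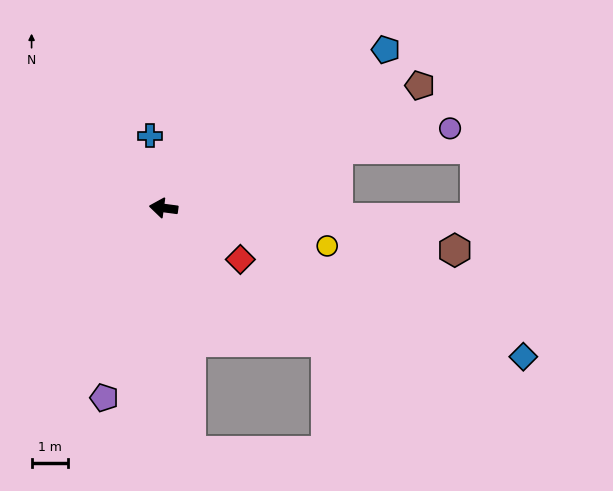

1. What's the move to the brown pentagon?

turn right 147°, forward 7.9 m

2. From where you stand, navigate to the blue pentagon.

turn right 137°, forward 7.6 m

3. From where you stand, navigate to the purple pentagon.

turn left 80°, forward 5.5 m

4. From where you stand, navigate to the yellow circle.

turn left 174°, forward 4.6 m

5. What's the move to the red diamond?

turn left 154°, forward 2.6 m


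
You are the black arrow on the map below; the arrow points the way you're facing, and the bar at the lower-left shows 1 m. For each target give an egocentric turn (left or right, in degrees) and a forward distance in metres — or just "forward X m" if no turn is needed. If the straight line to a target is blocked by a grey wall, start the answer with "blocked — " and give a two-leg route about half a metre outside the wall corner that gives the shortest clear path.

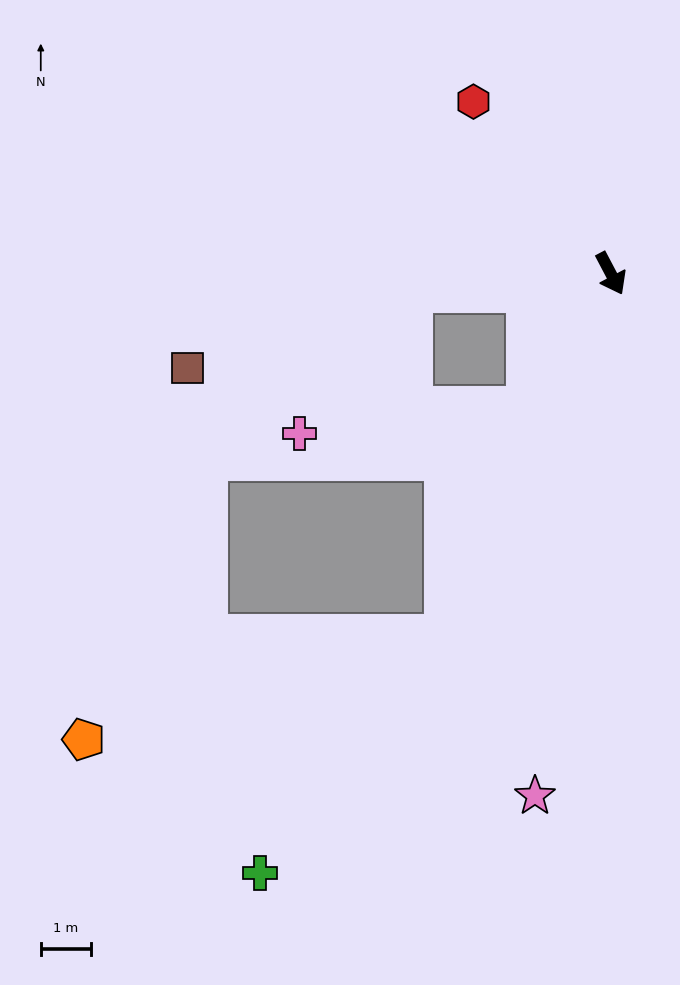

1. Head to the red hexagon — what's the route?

turn right 169°, forward 4.3 m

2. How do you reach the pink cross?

blocked — turn right 113°, forward 4.0 m, then turn left 47°, forward 3.6 m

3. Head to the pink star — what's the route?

turn right 36°, forward 10.4 m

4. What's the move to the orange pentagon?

blocked — turn right 52°, forward 7.9 m, then turn right 50°, forward 7.4 m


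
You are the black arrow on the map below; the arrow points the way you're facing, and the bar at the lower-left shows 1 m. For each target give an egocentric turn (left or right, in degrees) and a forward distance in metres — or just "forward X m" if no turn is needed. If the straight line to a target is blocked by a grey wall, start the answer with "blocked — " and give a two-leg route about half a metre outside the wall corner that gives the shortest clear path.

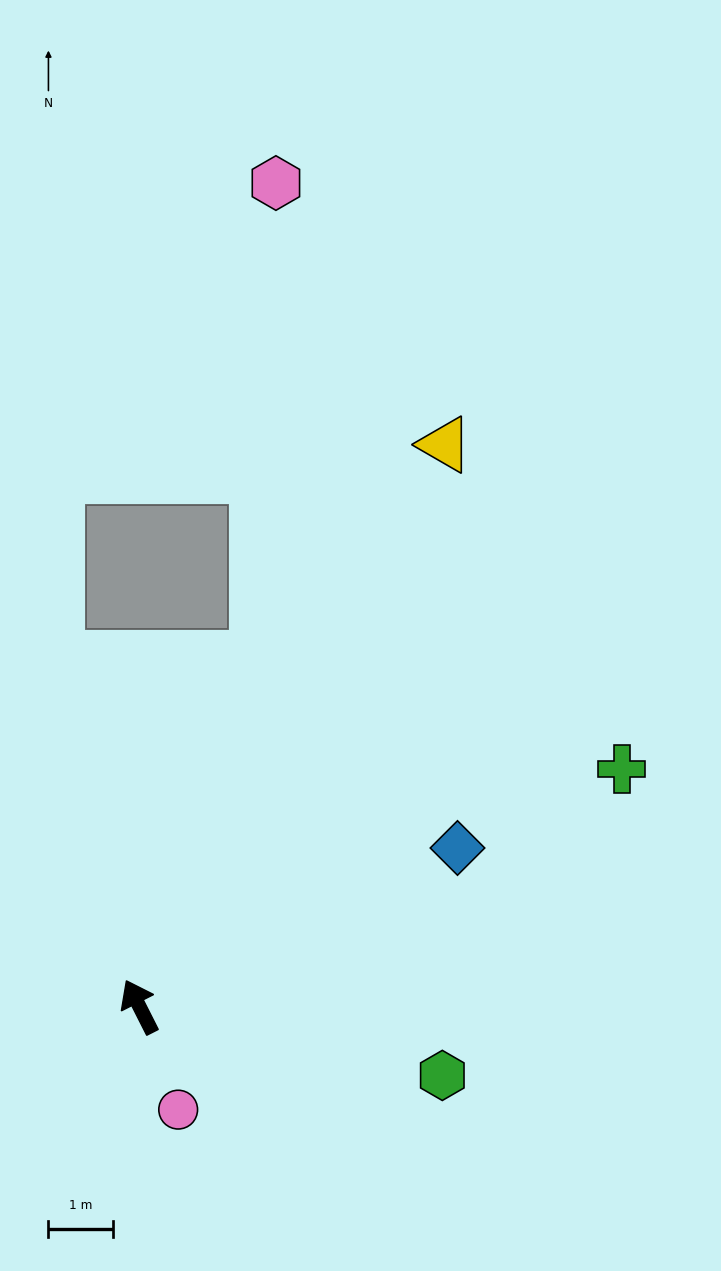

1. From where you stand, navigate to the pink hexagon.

blocked — turn right 45°, forward 5.7 m, then turn left 16°, forward 7.4 m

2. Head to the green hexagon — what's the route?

turn right 130°, forward 4.8 m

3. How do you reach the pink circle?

turn left 174°, forward 1.7 m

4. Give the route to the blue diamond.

turn right 90°, forward 5.5 m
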